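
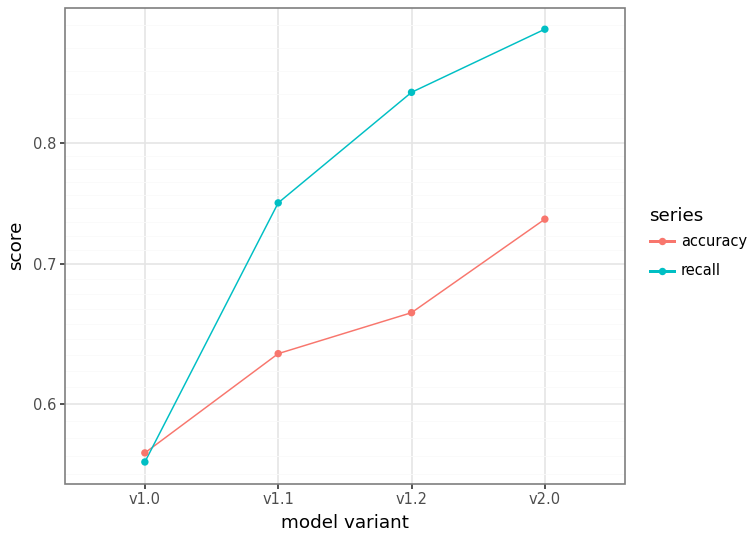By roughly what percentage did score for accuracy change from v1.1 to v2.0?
v1.1 ≈ 0.65, v2.0 ≈ 0.75; (0.75 − 0.65) / 0.65 ≈ +15.4%.

≈ +15.4%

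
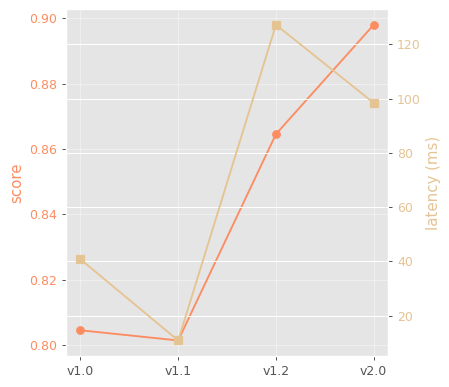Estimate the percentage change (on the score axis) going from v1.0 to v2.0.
v1.0 ≈ 0.80, v2.0 ≈ 0.90; (0.90 − 0.80) / 0.80 ≈ +12.5%.

≈ +12.5%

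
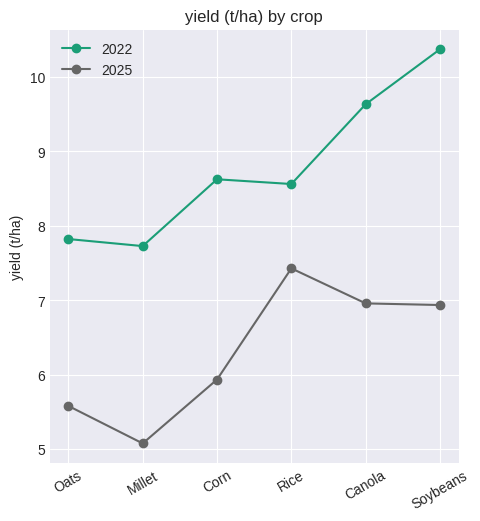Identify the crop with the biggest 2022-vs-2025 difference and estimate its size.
Soybeans: 2022 ≈ 10.5, 2025 ≈ 7.0 → gap ≈ 3.5. Next-largest (Corn) is only ≈ 2.5.

Soybeans, ≈ 3.5 t/ha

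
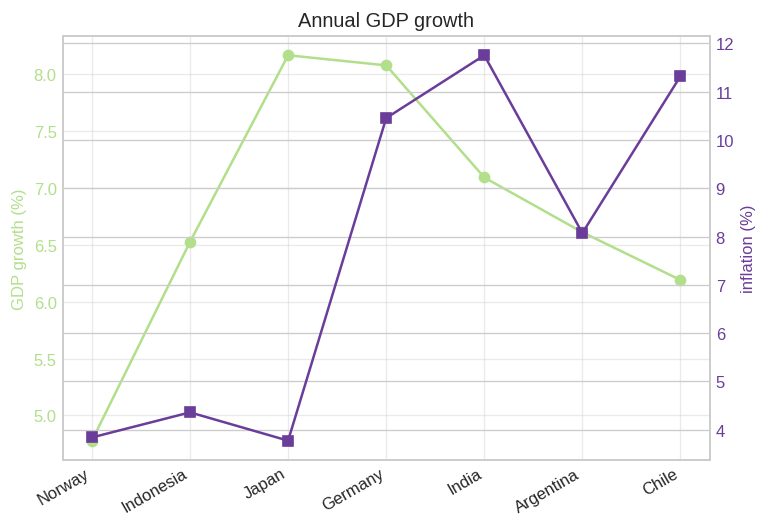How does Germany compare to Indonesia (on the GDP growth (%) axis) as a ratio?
Germany ≈ 8.0, Indonesia ≈ 6.5; 8.0/6.5 ≈ 1.23.

≈ 1.23×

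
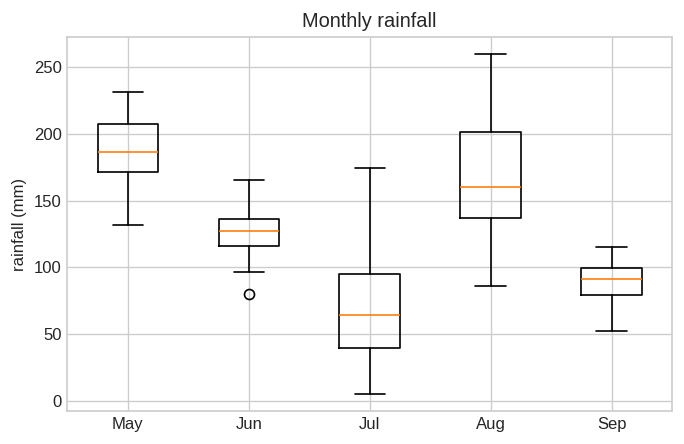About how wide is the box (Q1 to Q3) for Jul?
Q3 ≈ 100, Q1 ≈ 40; IQR ≈ 60.

≈ 60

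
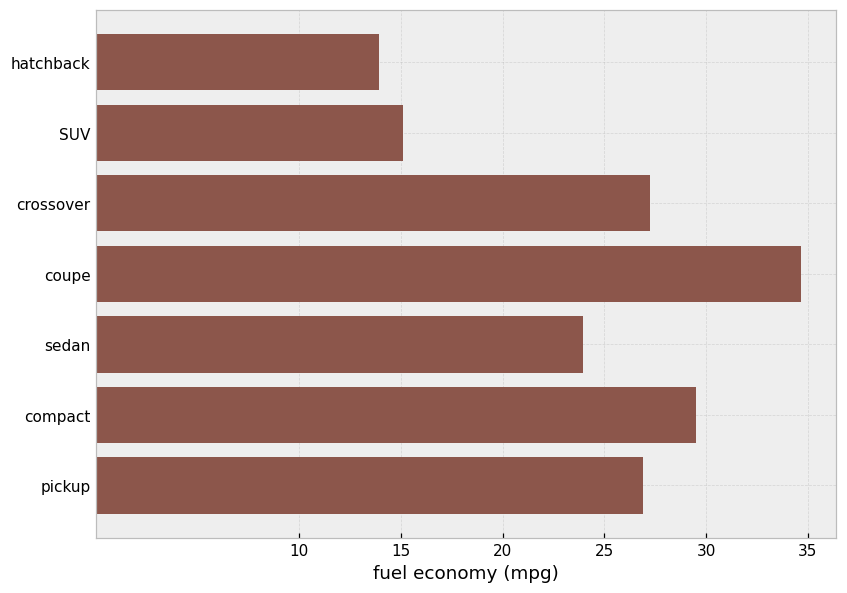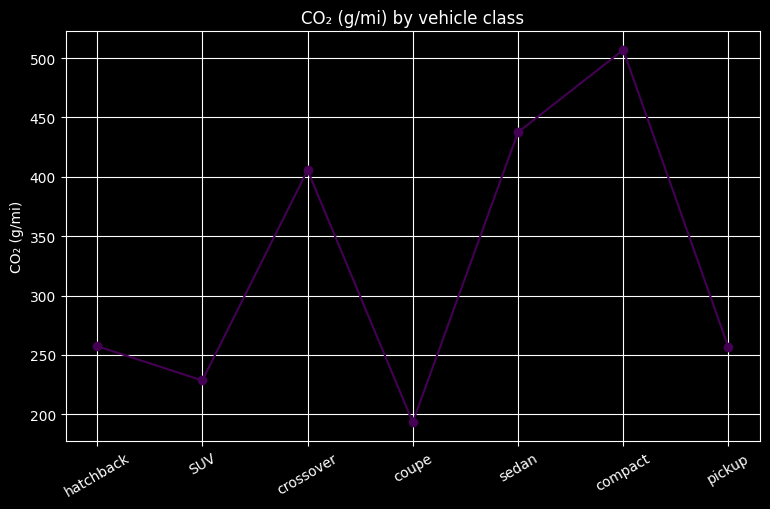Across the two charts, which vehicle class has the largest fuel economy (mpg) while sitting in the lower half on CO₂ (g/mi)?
coupe

Chart 2 median CO₂ (g/mi) ≈ 250; below-median vehicle classes: SUV, coupe, pickup. Among those, coupe has the highest fuel economy (mpg) (≈ 35).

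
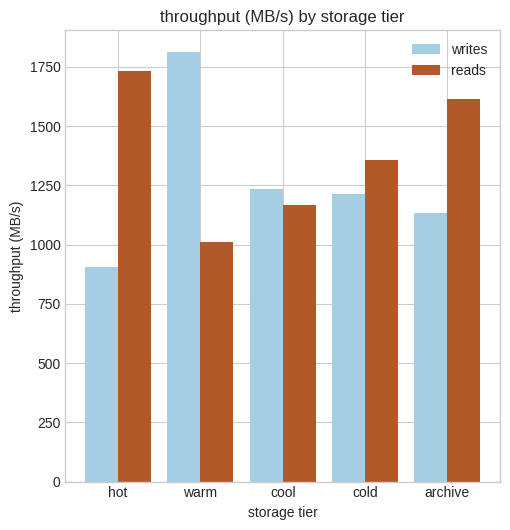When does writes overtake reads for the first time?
hot: writes ≈ 1000 vs reads ≈ 1800 (not yet); warm: writes ≈ 1800 vs reads ≈ 1000 (first crossover).

warm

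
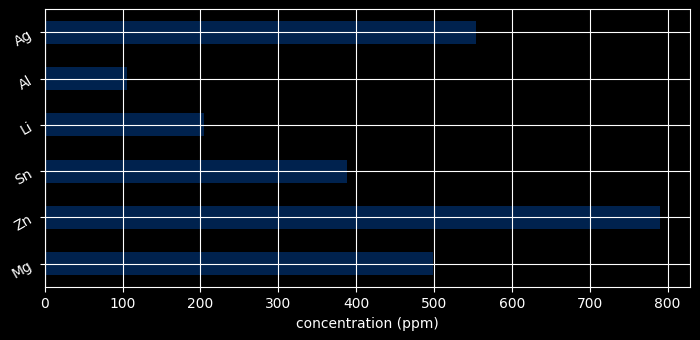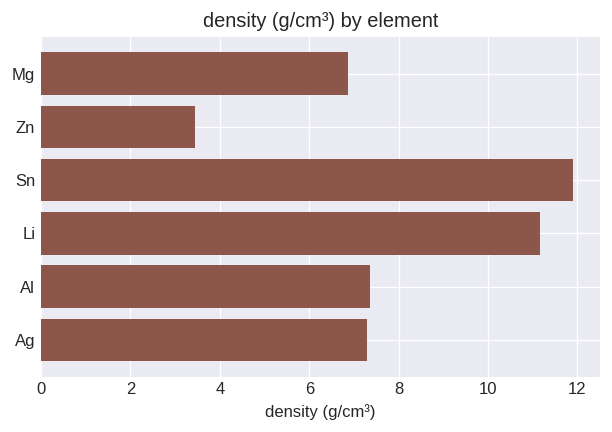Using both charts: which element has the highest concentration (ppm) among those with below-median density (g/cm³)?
Zn

Chart 2 median density (g/cm³) ≈ 8; below-median elements: Mg, Zn, Ag. Among those, Zn has the highest concentration (ppm) (≈ 800).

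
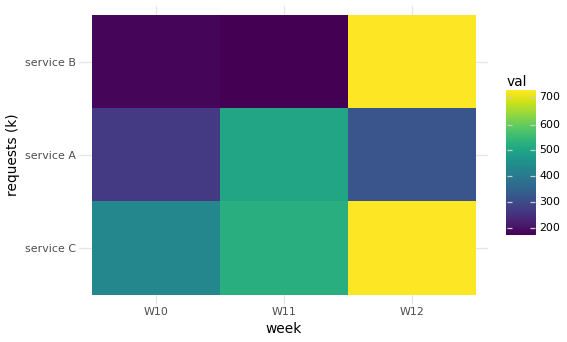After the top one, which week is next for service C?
W11

Top 3 for service C: W12 ≈ 750, W11 ≈ 500, W10 ≈ 450.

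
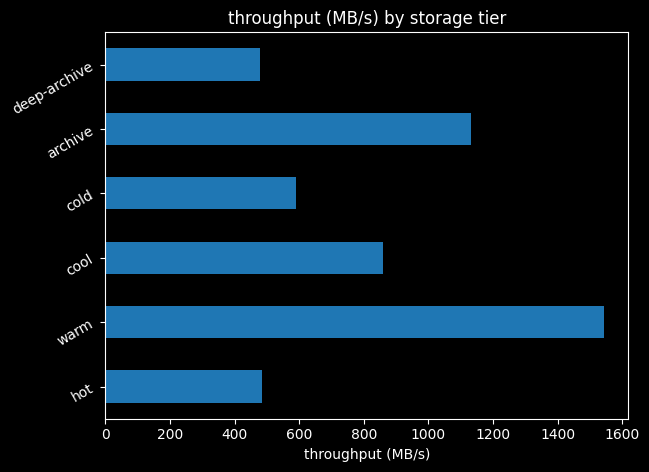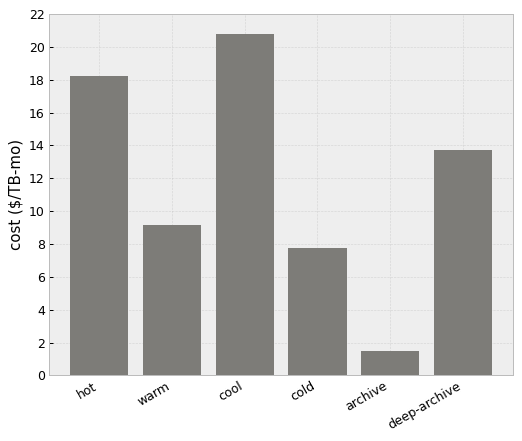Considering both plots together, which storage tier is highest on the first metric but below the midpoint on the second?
warm

Chart 2 median cost ($/TB-mo) ≈ 12; below-median storage tiers: warm, cold, archive. Among those, warm has the highest throughput (MB/s) (≈ 1600).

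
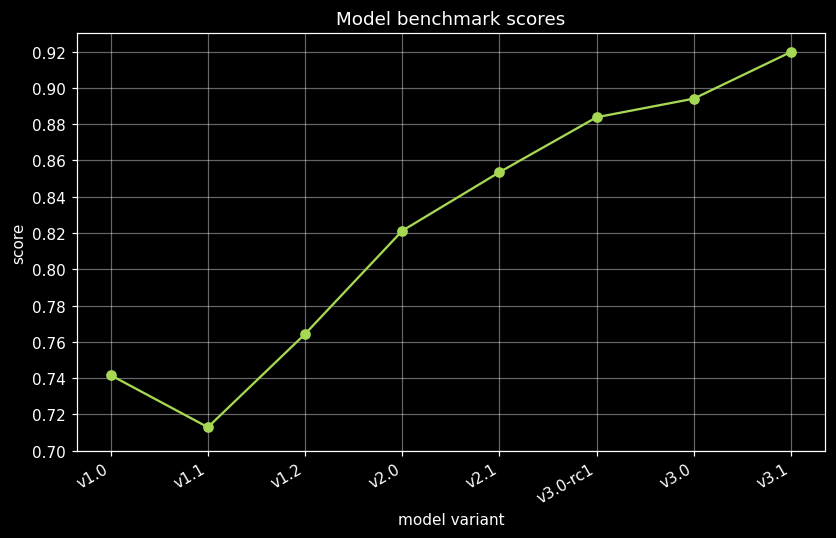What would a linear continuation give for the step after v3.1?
Last three: 0.88, 0.90, 0.92 → slope ≈ 0.02/step → next ≈ 0.94.

≈ 0.94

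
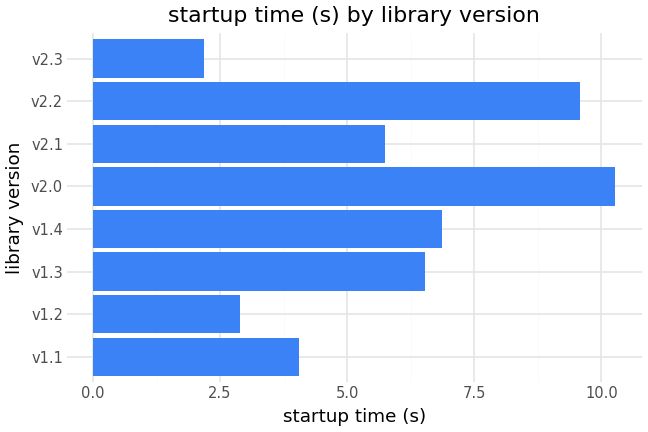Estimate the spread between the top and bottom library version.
≈ 8

Max v2.0 ≈ 10, min v2.3 ≈ 2; range ≈ 8.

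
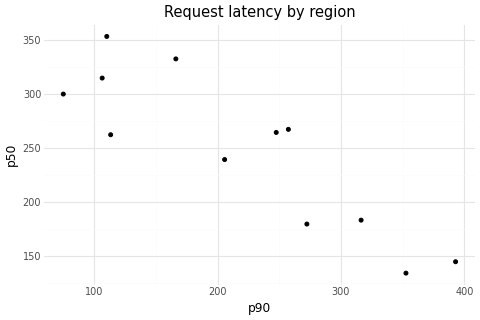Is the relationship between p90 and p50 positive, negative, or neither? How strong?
Points are negatively correlated; strong (|r| ≈ 0.9).

negative, strong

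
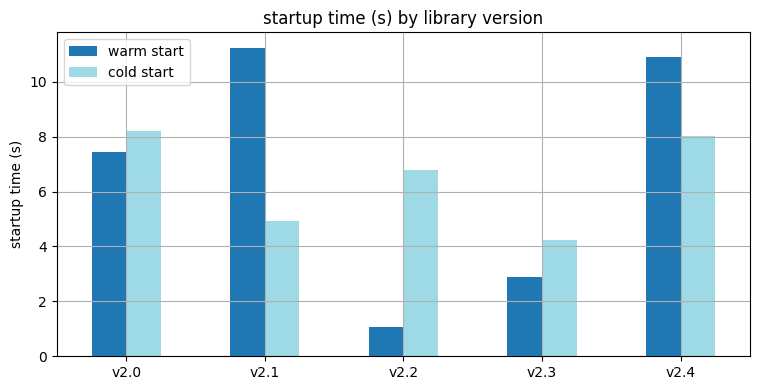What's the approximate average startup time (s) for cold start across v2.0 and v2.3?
≈ 6

(8 + 4) / 2 ≈ 6.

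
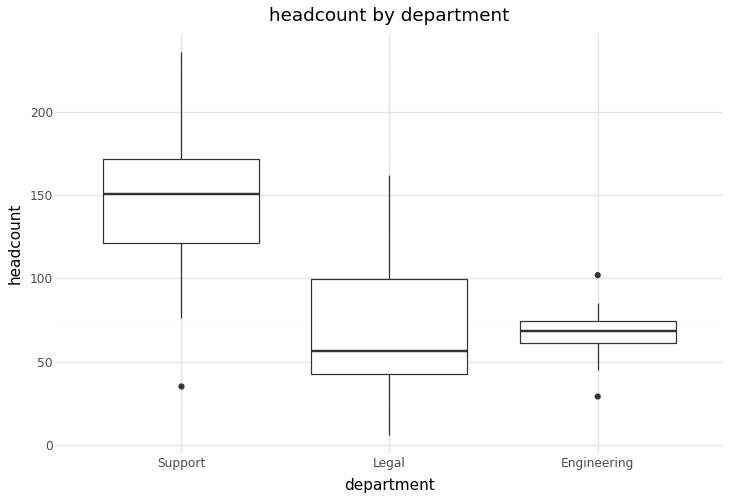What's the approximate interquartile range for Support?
≈ 50

Q3 ≈ 170, Q1 ≈ 120; IQR ≈ 50.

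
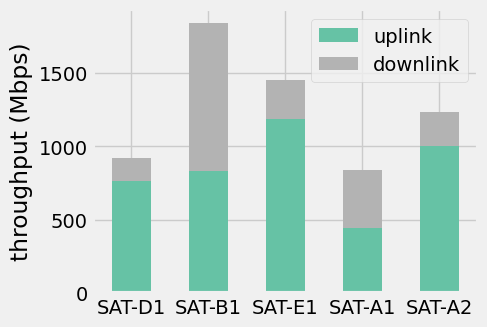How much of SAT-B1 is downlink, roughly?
downlink top ≈ 1800, bottom ≈ 800; segment ≈ 1000.

≈ 1000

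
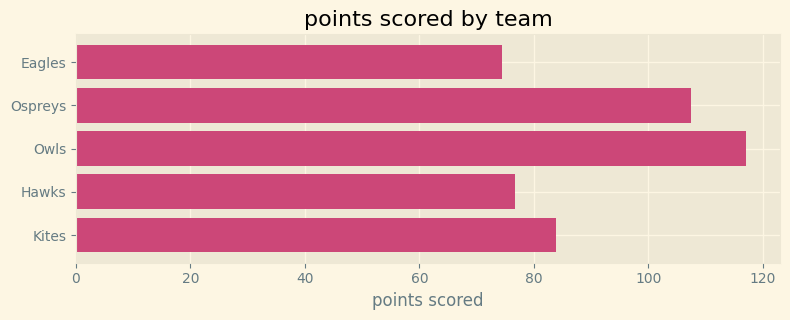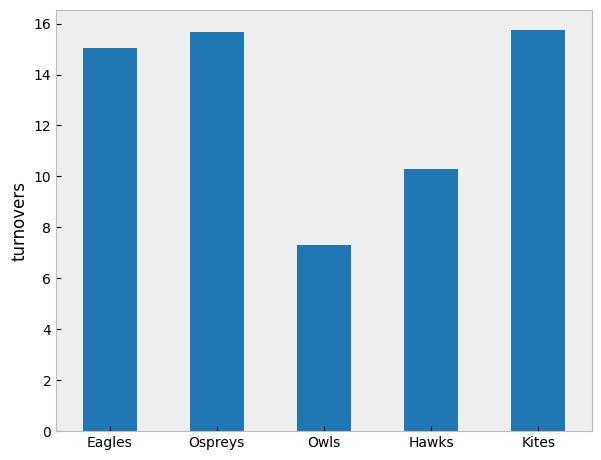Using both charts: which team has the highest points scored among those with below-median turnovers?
Owls

Chart 2 median turnovers ≈ 16; below-median teams: Owls, Hawks. Among those, Owls has the highest points scored (≈ 120).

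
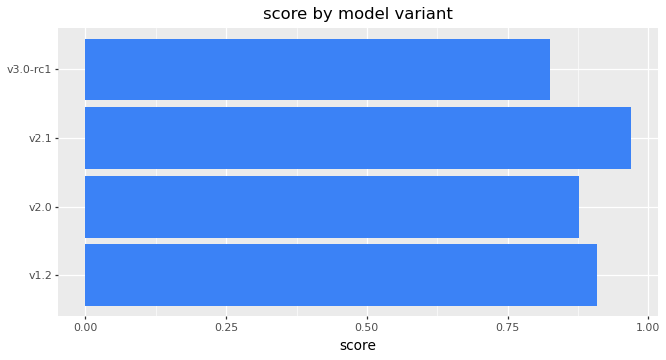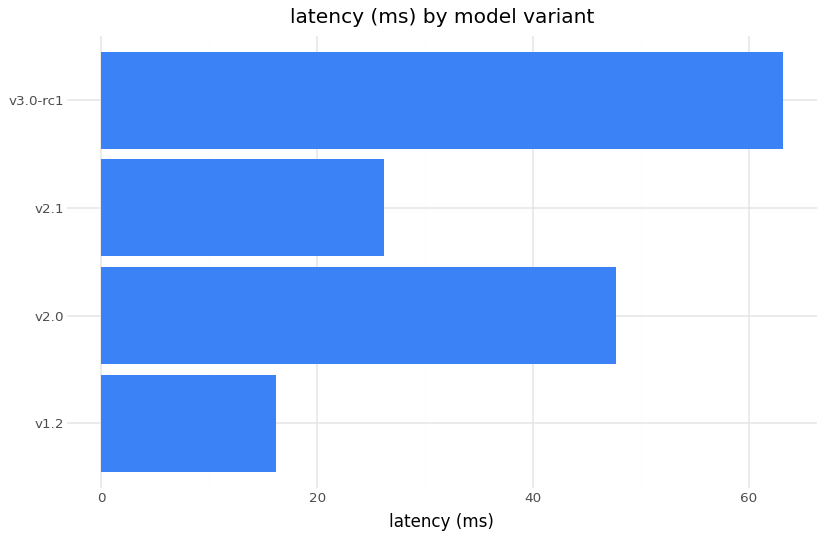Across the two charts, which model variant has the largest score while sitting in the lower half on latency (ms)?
Chart 2 median latency (ms) ≈ 40; below-median model variants: v1.2, v2.1. Among those, v2.1 has the highest score (≈ 1).

v2.1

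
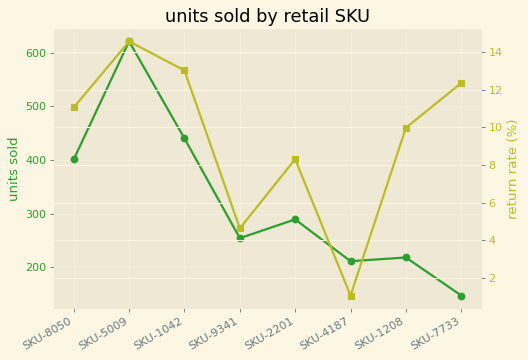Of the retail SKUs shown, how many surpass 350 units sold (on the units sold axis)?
3

Above 350: SKU-8050, SKU-5009, SKU-1042.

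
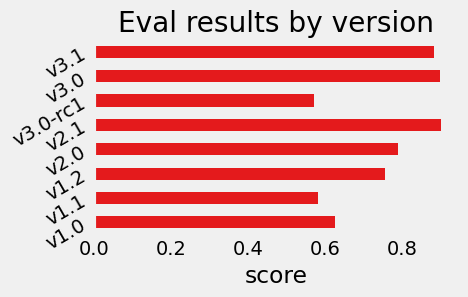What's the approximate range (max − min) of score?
Max v2.1 ≈ 0.9, min v3.0-rc1 ≈ 0.6; range ≈ 0.3.

≈ 0.3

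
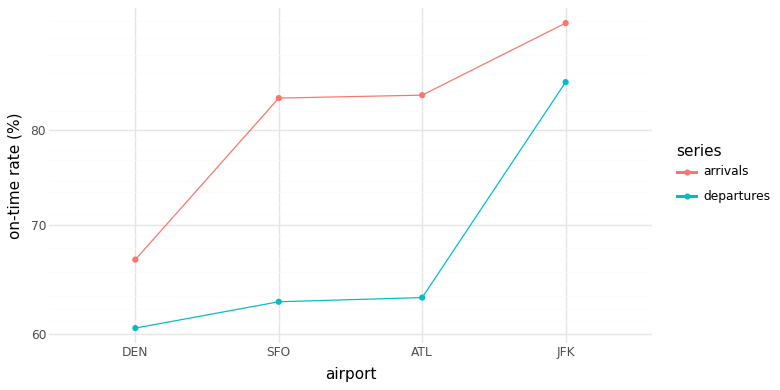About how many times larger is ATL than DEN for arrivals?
≈ 1.31×

ATL ≈ 85, DEN ≈ 65; 85/65 ≈ 1.31.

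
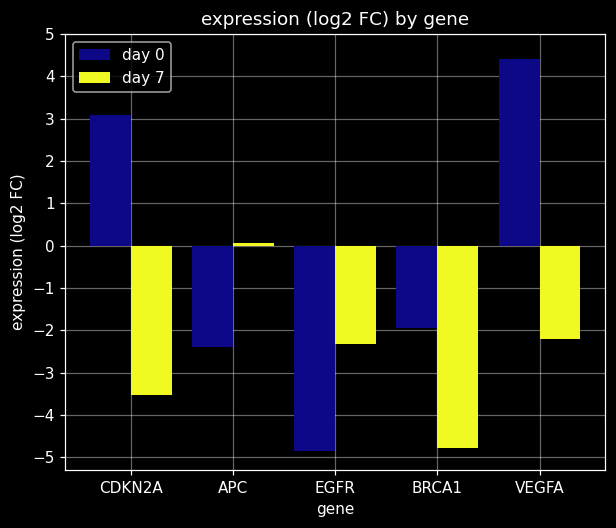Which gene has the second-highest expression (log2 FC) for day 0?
Top 3 for day 0: VEGFA ≈ 4, CDKN2A ≈ 3, BRCA1 ≈ -2.

CDKN2A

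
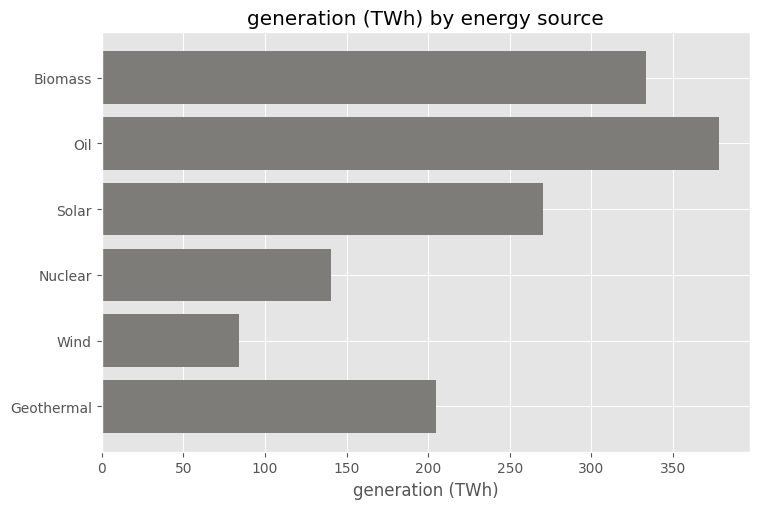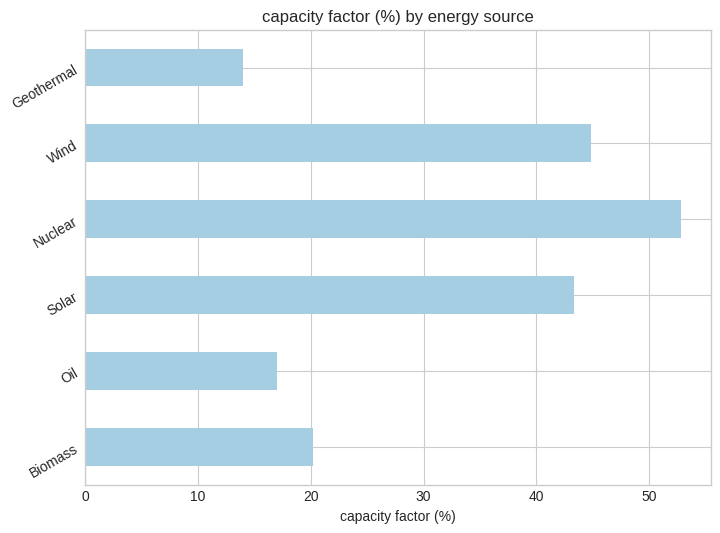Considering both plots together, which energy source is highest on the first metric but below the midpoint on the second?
Chart 2 median capacity factor (%) ≈ 30; below-median energy sources: Biomass, Oil, Geothermal. Among those, Oil has the highest generation (TWh) (≈ 400).

Oil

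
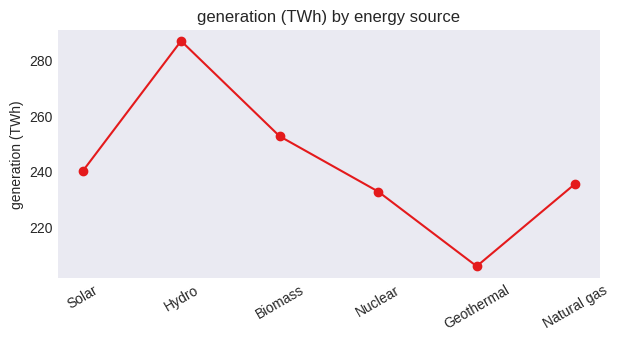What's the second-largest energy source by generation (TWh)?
Top 3: Hydro ≈ 290, Biomass ≈ 250, Solar ≈ 240.

Biomass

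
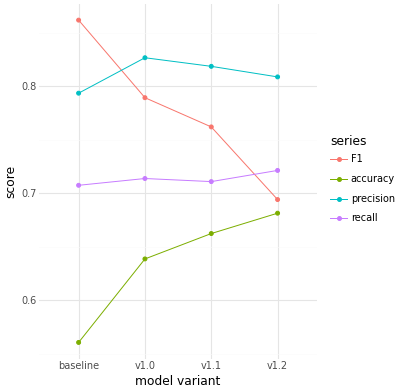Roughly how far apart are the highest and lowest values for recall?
Max v1.2 ≈ 0.70, min baseline ≈ 0.70; range ≈ 0.00.

≈ 0.00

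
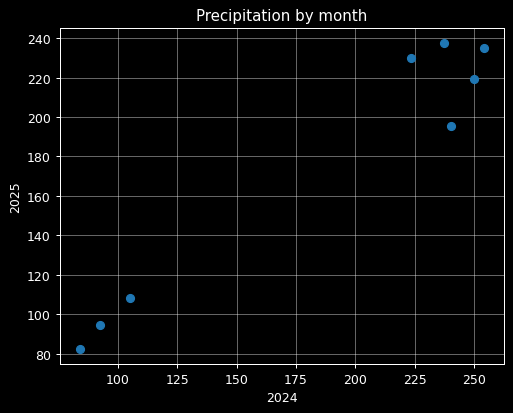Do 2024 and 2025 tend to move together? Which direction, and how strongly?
positive, strong

Points are positively correlated; strong (|r| ≈ 1.0).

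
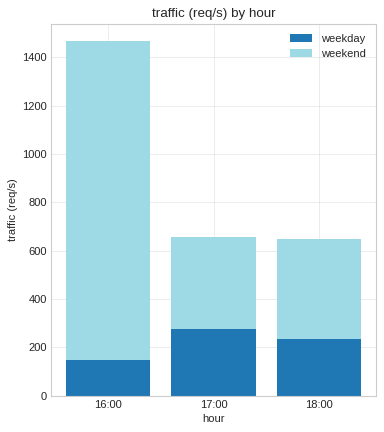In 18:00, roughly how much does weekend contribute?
weekend top ≈ 600, bottom ≈ 200; segment ≈ 400.

≈ 400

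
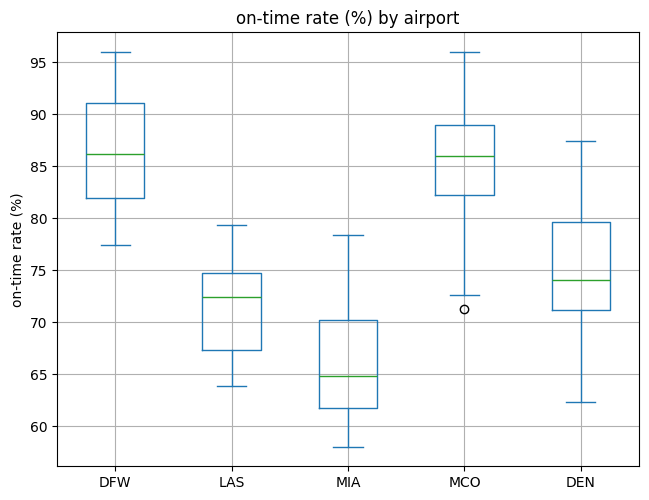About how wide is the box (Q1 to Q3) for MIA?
≈ 8

Q3 ≈ 70, Q1 ≈ 62; IQR ≈ 8.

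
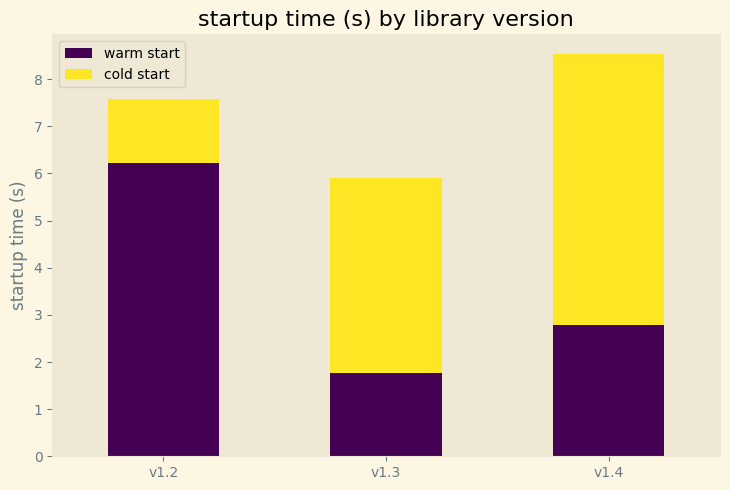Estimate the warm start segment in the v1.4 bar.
≈ 3

warm start top ≈ 3, bottom ≈ 0; segment ≈ 3.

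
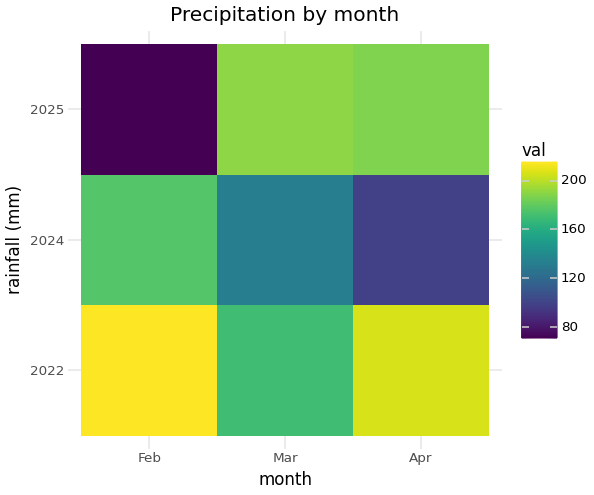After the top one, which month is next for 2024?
Top 3 for 2024: Feb ≈ 180, Mar ≈ 140, Apr ≈ 100.

Mar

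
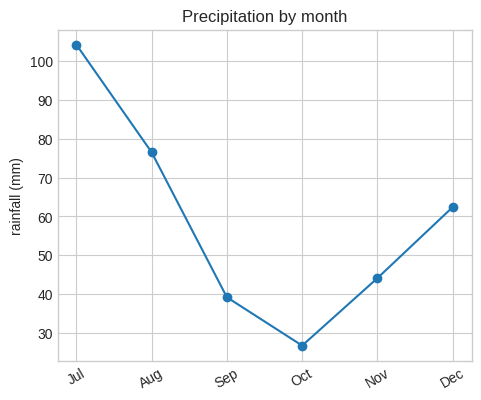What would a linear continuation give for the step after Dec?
≈ 75

Last three: 30, 40, 60 → slope ≈ 15/step → next ≈ 75.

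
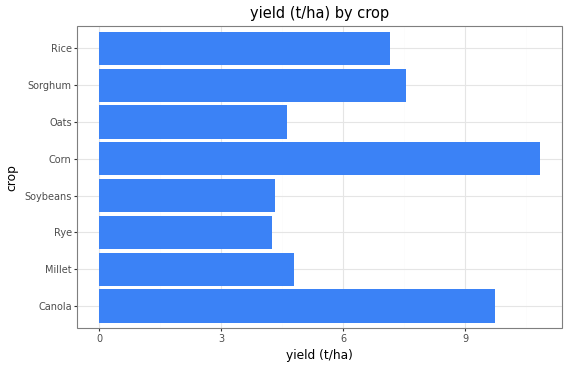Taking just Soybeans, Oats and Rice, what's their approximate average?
≈ 5

(4 + 5 + 7) / 3 ≈ 5.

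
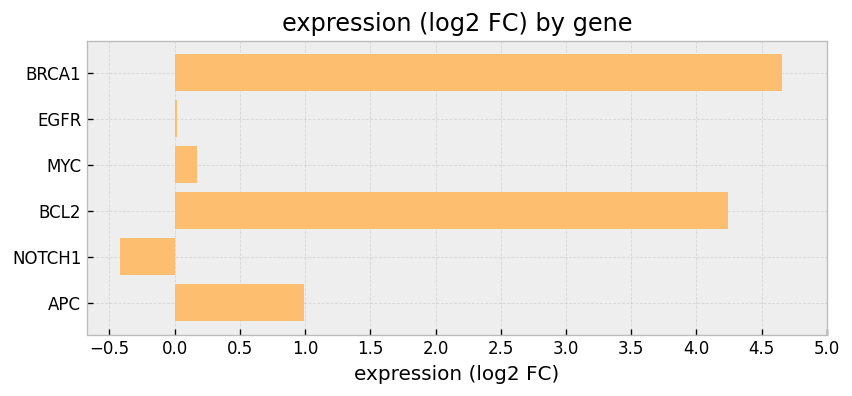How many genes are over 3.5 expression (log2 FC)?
2

Above 3.5: BRCA1, BCL2.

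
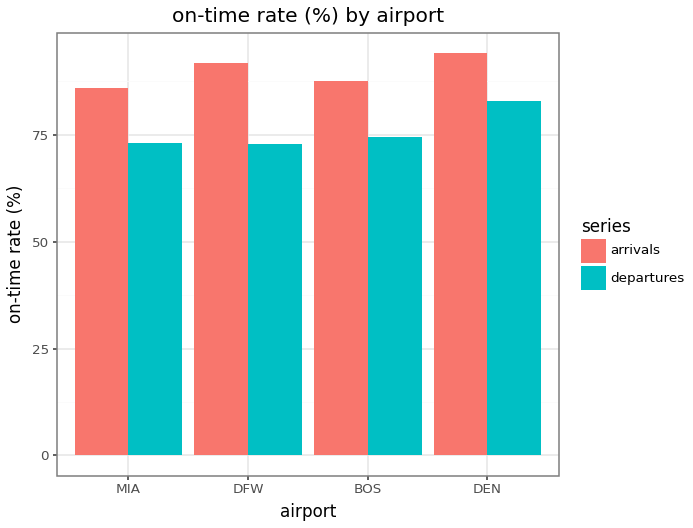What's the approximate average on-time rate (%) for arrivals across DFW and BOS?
≈ 90

(90 + 90) / 2 ≈ 90.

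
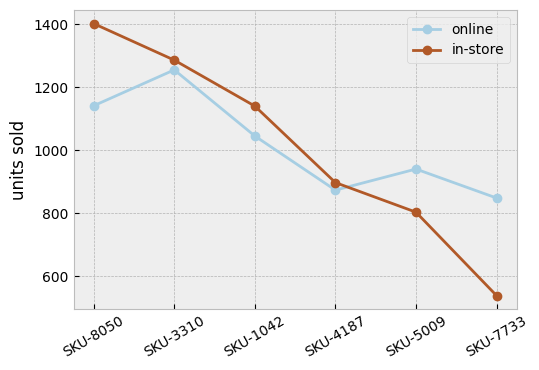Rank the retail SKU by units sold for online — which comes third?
Top 4 for online: SKU-3310 ≈ 1300, SKU-8050 ≈ 1100, SKU-1042 ≈ 1000, SKU-5009 ≈ 900.

SKU-1042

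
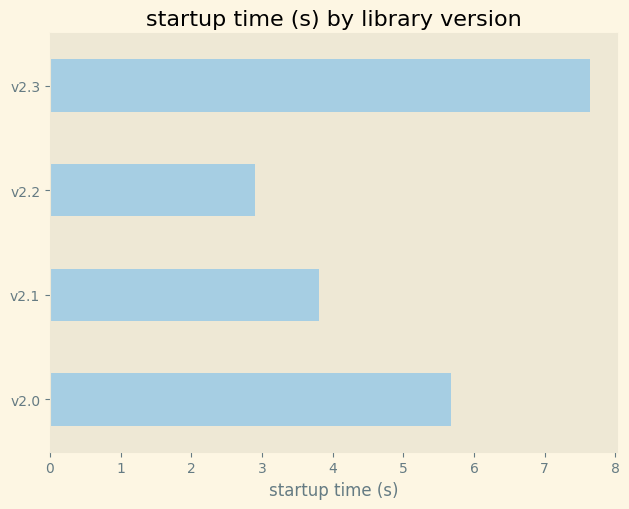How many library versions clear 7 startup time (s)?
Above 7: v2.3.

1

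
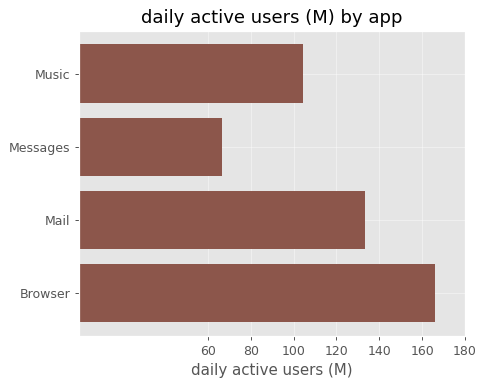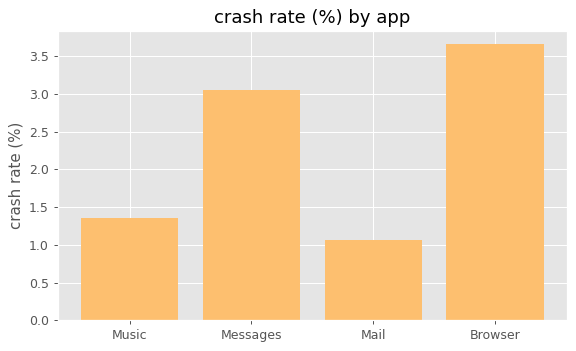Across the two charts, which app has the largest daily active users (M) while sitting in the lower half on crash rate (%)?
Mail

Chart 2 median crash rate (%) ≈ 2; below-median apps: Music, Mail. Among those, Mail has the highest daily active users (M) (≈ 140).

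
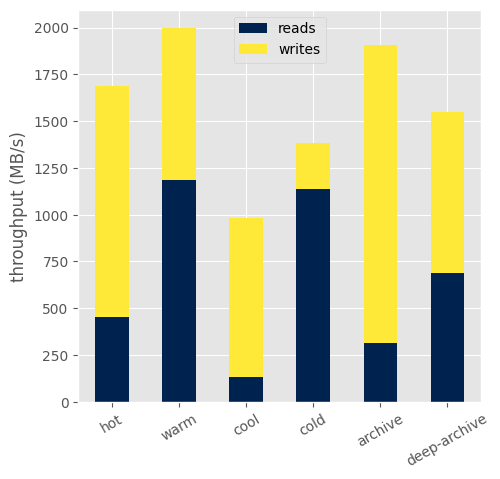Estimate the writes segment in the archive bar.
≈ 1600

writes top ≈ 2000, bottom ≈ 400; segment ≈ 1600.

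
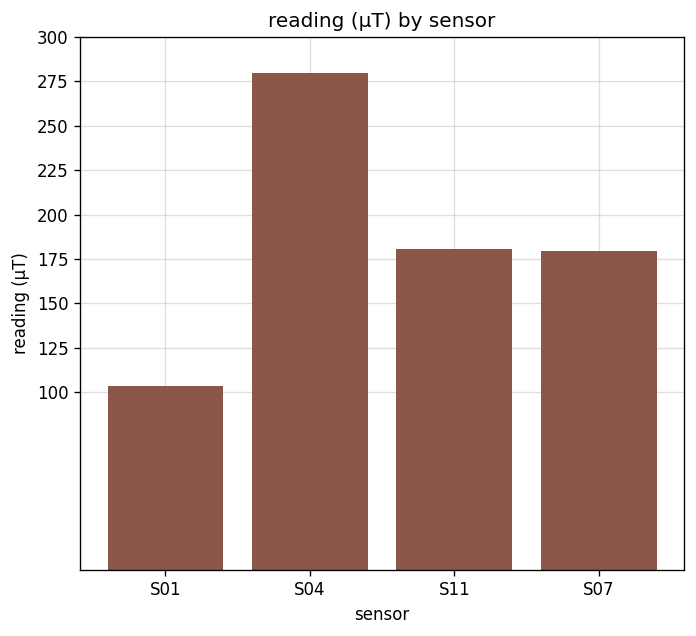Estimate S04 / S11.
≈ 1.57×

S04 ≈ 275, S11 ≈ 175; 275/175 ≈ 1.57.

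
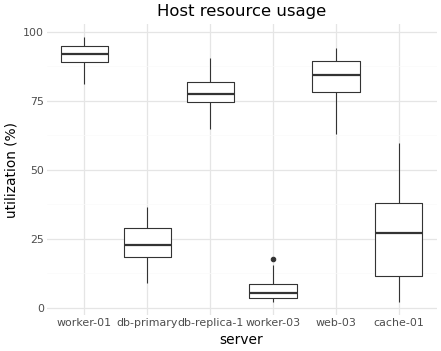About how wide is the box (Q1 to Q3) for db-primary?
Q3 ≈ 30, Q1 ≈ 20; IQR ≈ 10.

≈ 10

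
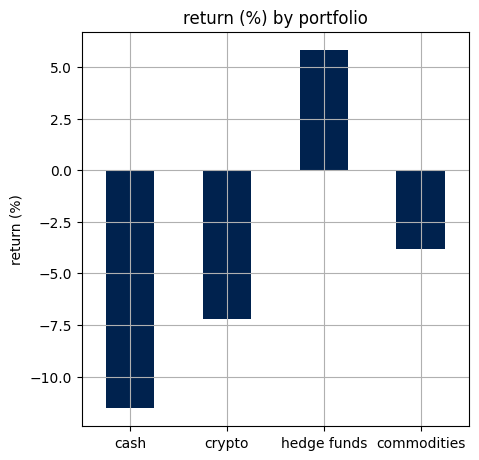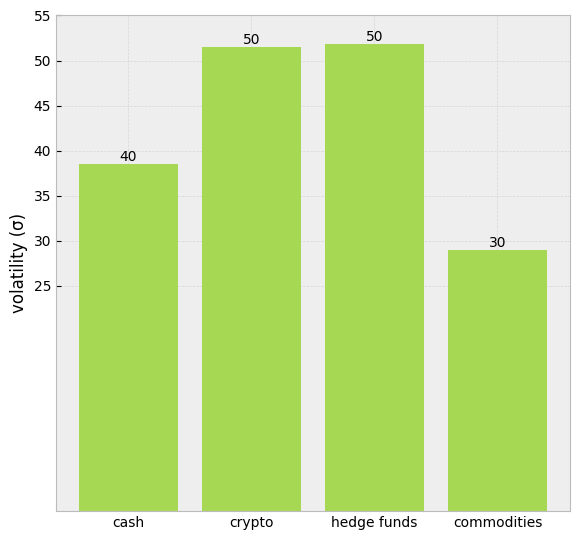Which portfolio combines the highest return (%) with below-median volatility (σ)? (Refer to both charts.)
Chart 2 median volatility (σ) ≈ 45; below-median portfolios: cash, commodities. Among those, commodities has the highest return (%) (≈ -4).

commodities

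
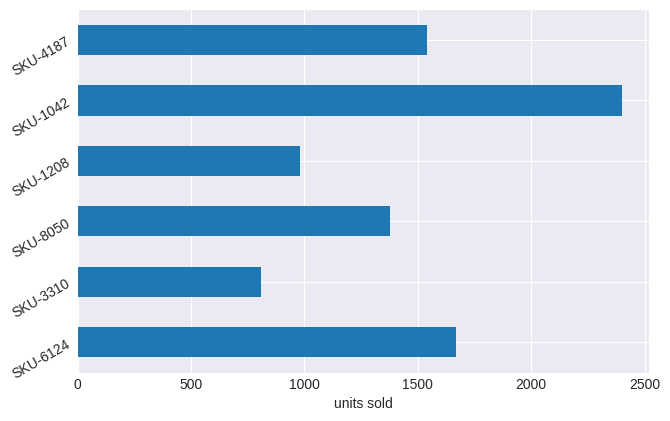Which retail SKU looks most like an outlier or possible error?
SKU-1042

SKU-1042 ≈ 2400; the rest sit between ≈ 800 and ≈ 1600.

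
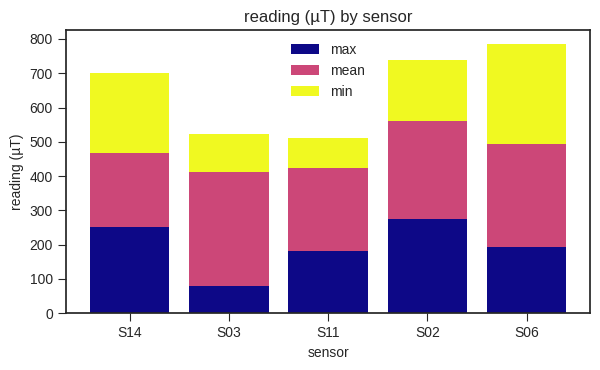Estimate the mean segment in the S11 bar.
mean top ≈ 400, bottom ≈ 200; segment ≈ 200.

≈ 200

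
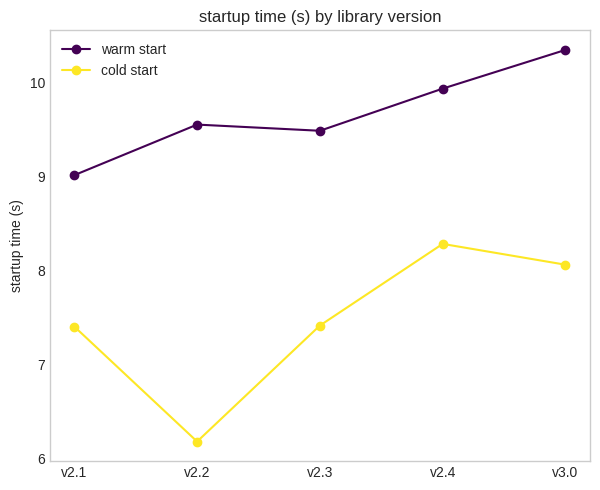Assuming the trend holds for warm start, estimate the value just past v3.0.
≈ 11

Last three: 9.5, 10.0, 10.5 → slope ≈ 0.5/step → next ≈ 11.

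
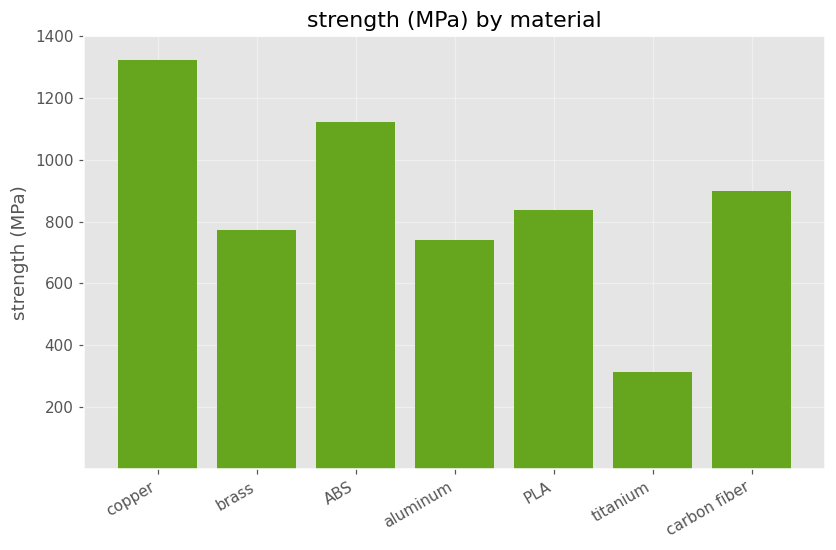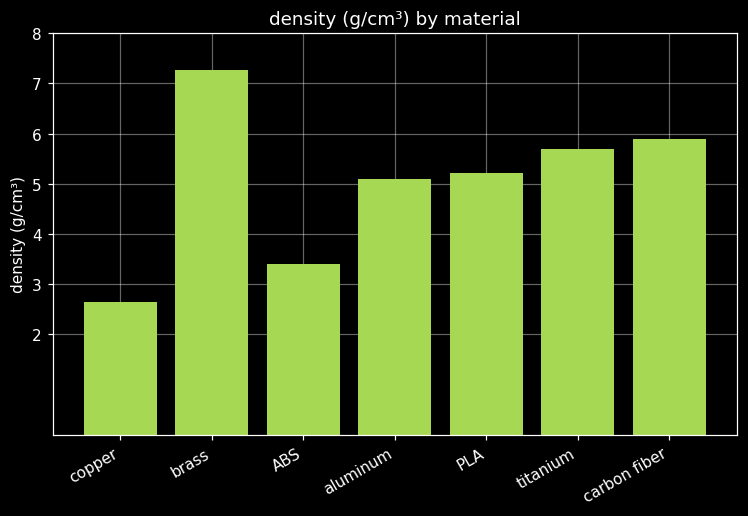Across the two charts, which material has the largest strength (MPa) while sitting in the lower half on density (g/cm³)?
Chart 2 median density (g/cm³) ≈ 5; below-median materials: copper, ABS, aluminum. Among those, copper has the highest strength (MPa) (≈ 1400).

copper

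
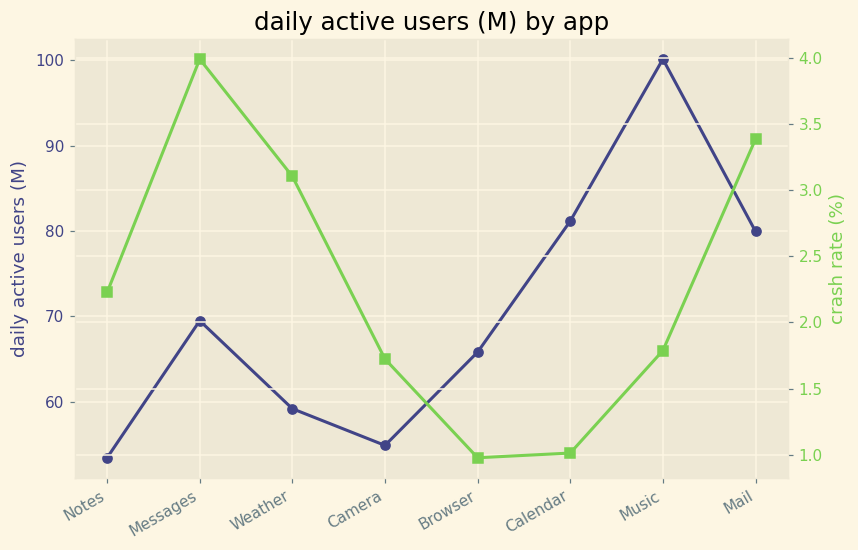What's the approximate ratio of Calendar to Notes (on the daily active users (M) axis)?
≈ 1.45×

Calendar ≈ 80, Notes ≈ 55; 80/55 ≈ 1.45.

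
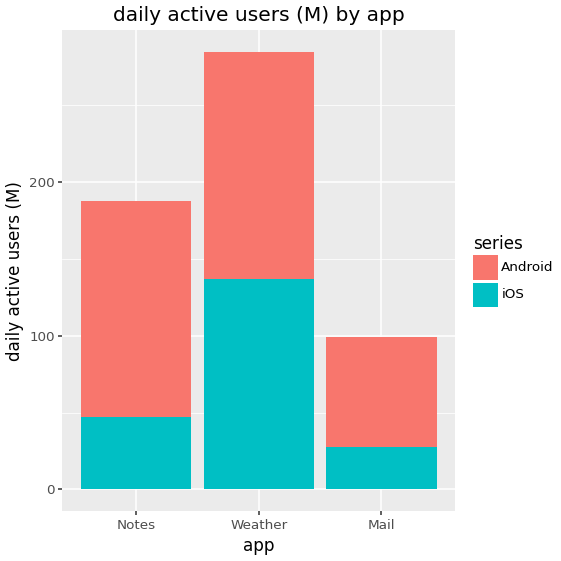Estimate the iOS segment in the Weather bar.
iOS top ≈ 125, bottom ≈ 0; segment ≈ 125.

≈ 125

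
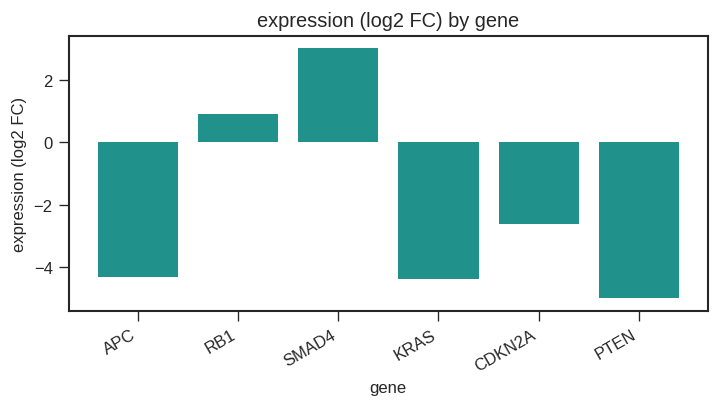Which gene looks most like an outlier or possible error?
SMAD4

SMAD4 ≈ 3; the rest sit between ≈ -5 and ≈ 1.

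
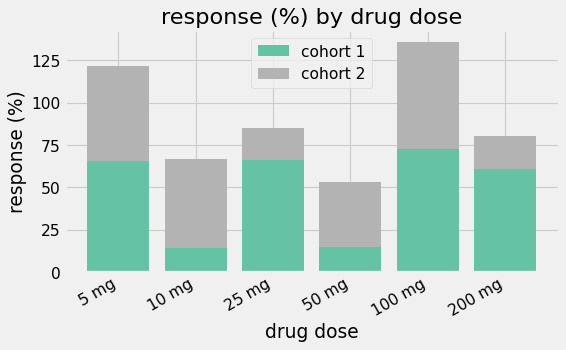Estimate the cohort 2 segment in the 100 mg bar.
cohort 2 top ≈ 140, bottom ≈ 80; segment ≈ 60.

≈ 60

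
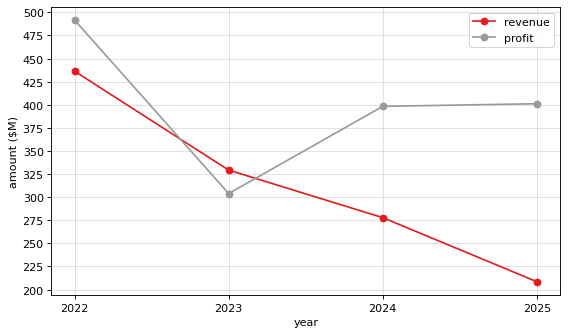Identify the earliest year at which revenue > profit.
2023

2022: revenue ≈ 425 vs profit ≈ 500 (not yet); 2023: revenue ≈ 325 vs profit ≈ 300 (first crossover).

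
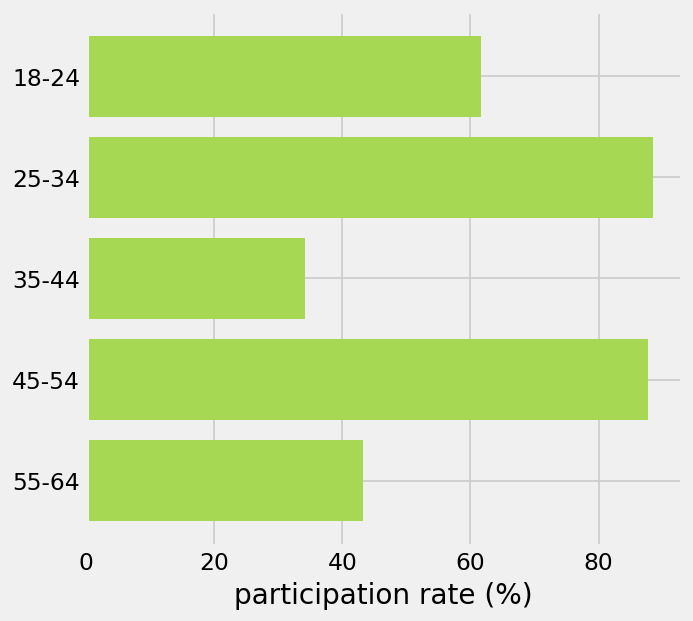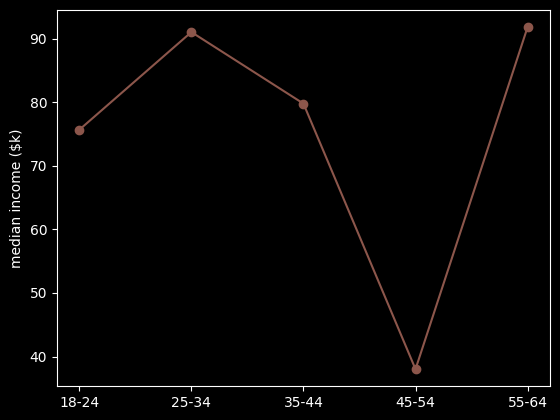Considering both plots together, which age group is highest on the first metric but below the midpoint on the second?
45-54

Chart 2 median median income ($k) ≈ 80; below-median age groups: 18-24, 45-54. Among those, 45-54 has the highest participation rate (%) (≈ 90).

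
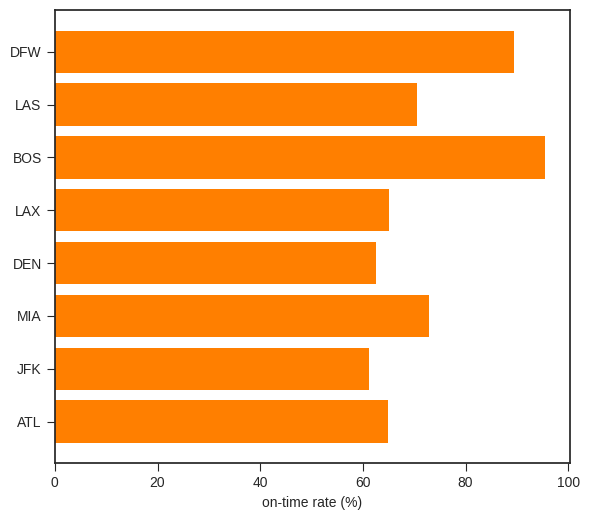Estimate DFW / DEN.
DFW ≈ 90, DEN ≈ 60; 90/60 ≈ 1.5.

≈ 1.5×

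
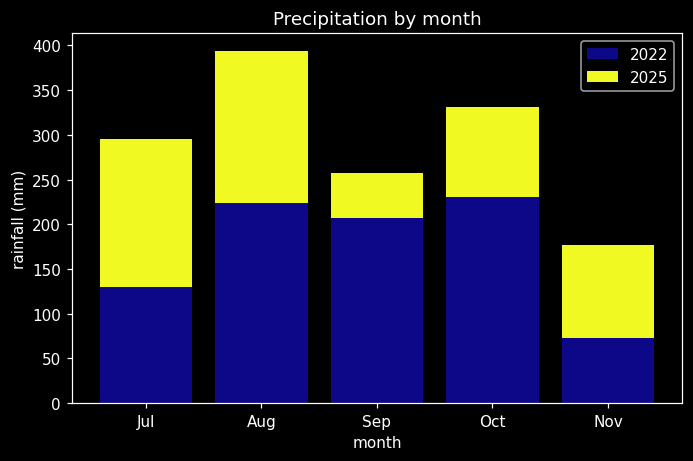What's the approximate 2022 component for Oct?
≈ 250

2022 top ≈ 250, bottom ≈ 0; segment ≈ 250.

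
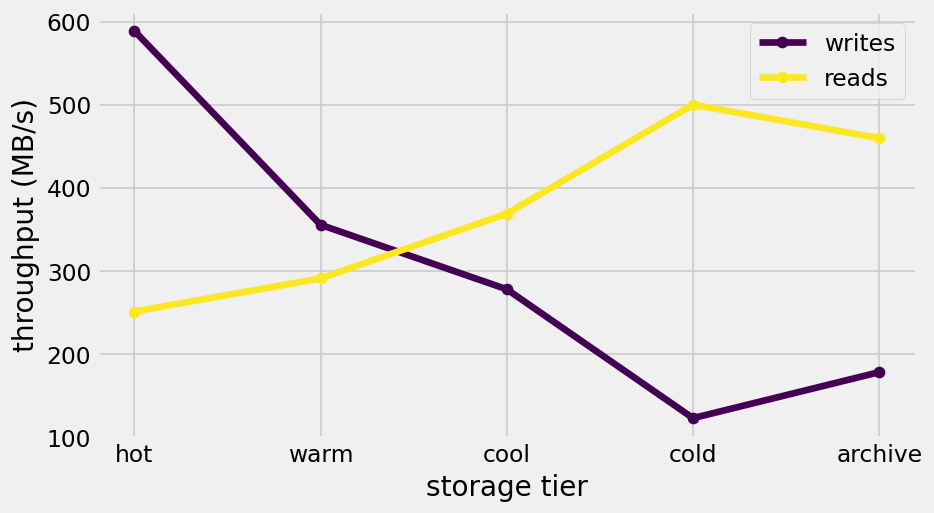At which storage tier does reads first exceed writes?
warm: reads ≈ 300 vs writes ≈ 350 (not yet); cool: reads ≈ 350 vs writes ≈ 300 (first crossover).

cool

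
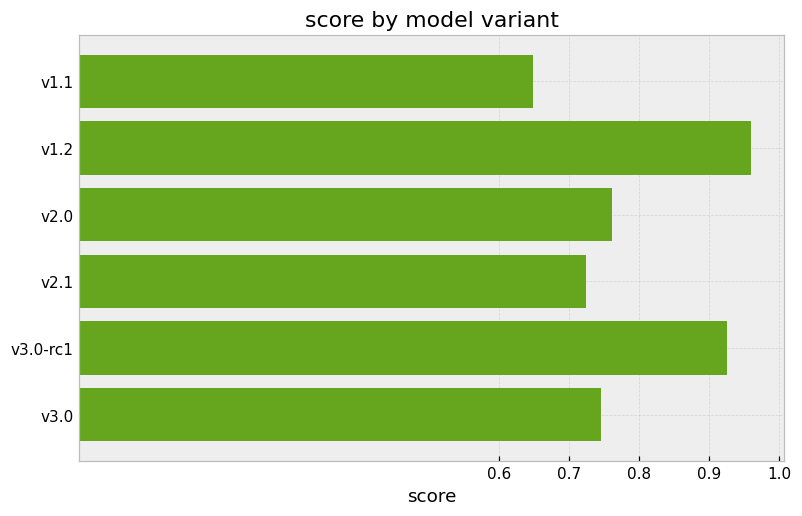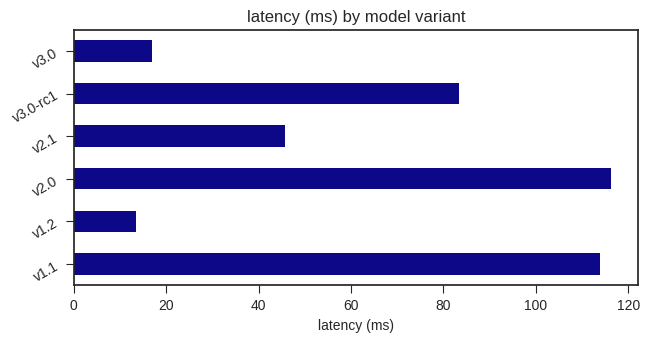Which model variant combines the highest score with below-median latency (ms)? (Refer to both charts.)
v1.2

Chart 2 median latency (ms) ≈ 60; below-median model variants: v1.2, v2.1, v3.0. Among those, v1.2 has the highest score (≈ 1).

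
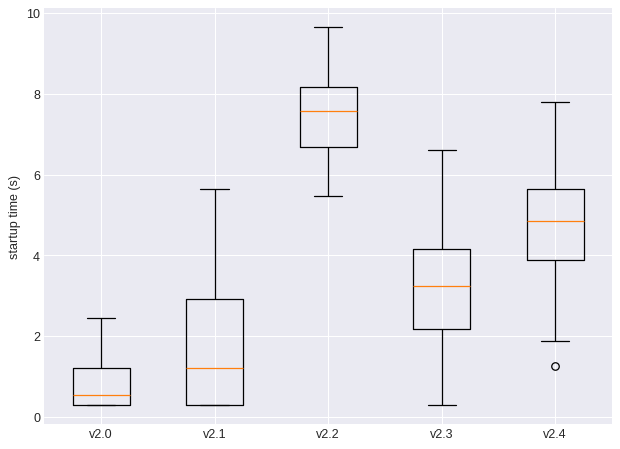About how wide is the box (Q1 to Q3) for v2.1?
≈ 3

Q3 ≈ 3, Q1 ≈ 0; IQR ≈ 3.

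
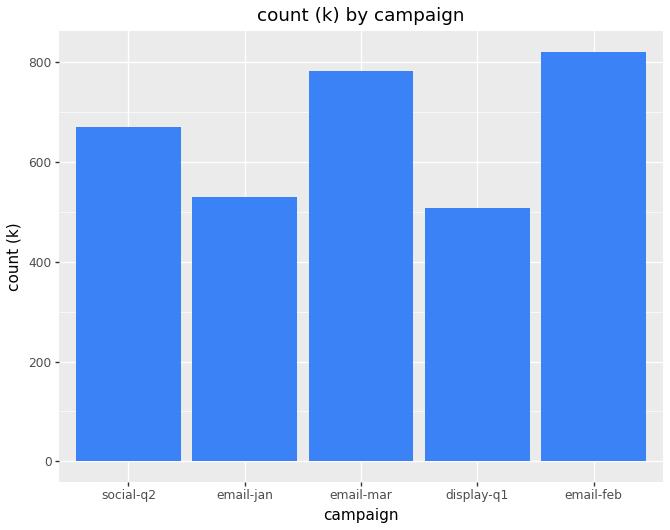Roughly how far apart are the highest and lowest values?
Max email-feb ≈ 800, min display-q1 ≈ 500; range ≈ 300.

≈ 300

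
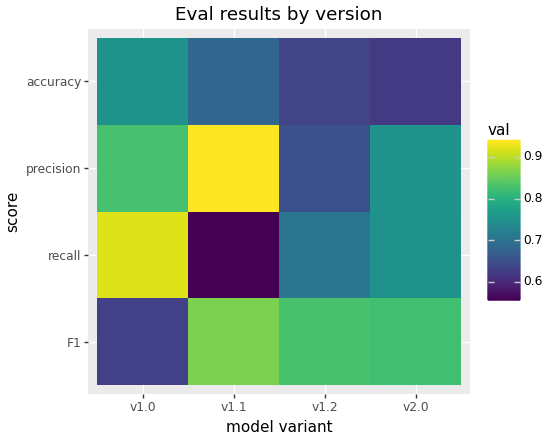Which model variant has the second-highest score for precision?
v1.0

Top 3 for precision: v1.1 ≈ 0.95, v1.0 ≈ 0.85, v2.0 ≈ 0.75.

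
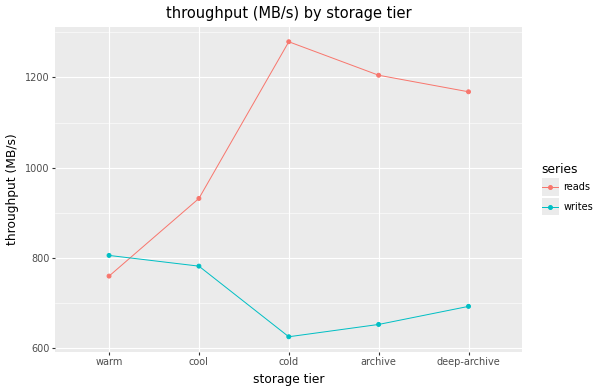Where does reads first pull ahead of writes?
cool

warm: reads ≈ 800 vs writes ≈ 800 (not yet); cool: reads ≈ 900 vs writes ≈ 800 (first crossover).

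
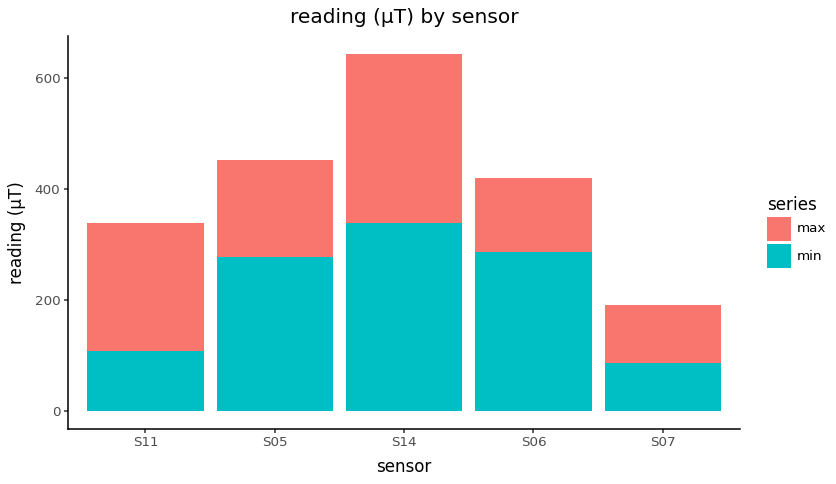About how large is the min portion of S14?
≈ 300

min top ≈ 300, bottom ≈ 0; segment ≈ 300.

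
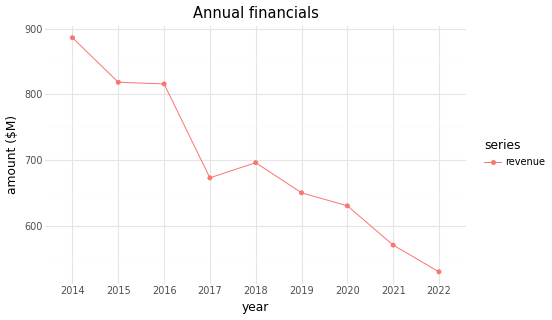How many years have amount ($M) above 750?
3

Above 750: 2014, 2015, 2016.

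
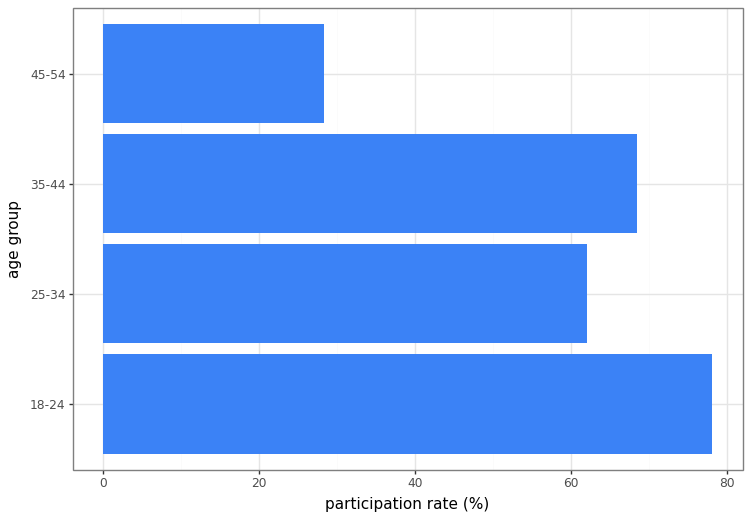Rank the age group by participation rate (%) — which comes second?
35-44

Top 3: 18-24 ≈ 80, 35-44 ≈ 70, 25-34 ≈ 60.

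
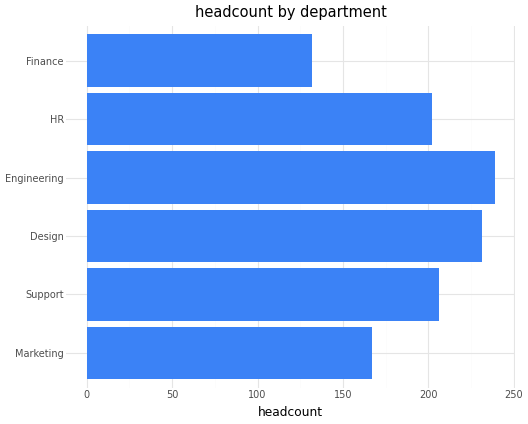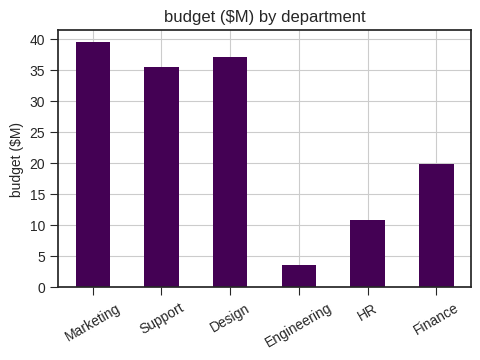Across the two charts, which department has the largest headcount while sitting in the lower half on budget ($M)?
Engineering

Chart 2 median budget ($M) ≈ 30; below-median departments: Engineering, HR, Finance. Among those, Engineering has the highest headcount (≈ 250).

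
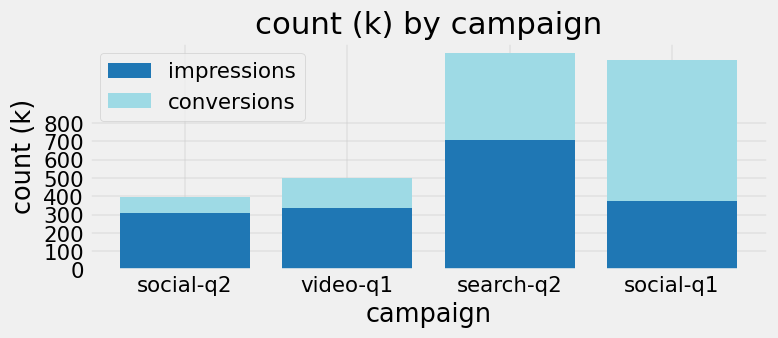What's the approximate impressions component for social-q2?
impressions top ≈ 300, bottom ≈ 0; segment ≈ 300.

≈ 300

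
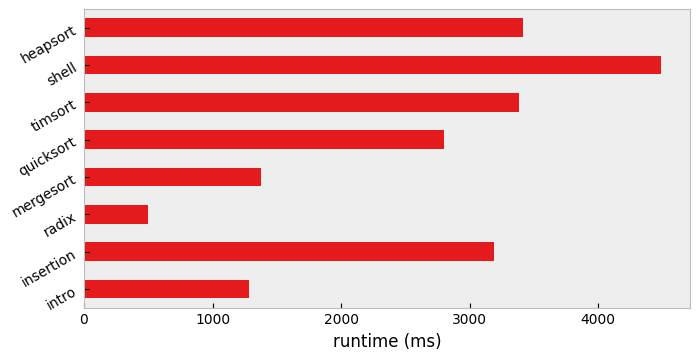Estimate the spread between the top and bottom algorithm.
≈ 4000

Max shell ≈ 4500, min radix ≈ 500; range ≈ 4000.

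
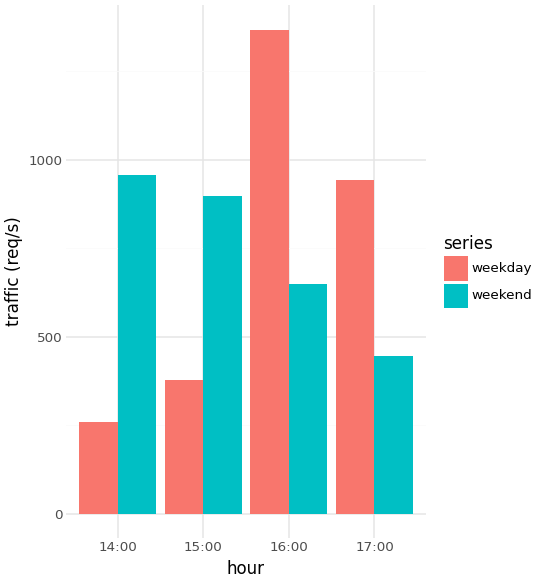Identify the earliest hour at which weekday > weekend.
15:00: weekday ≈ 400 vs weekend ≈ 800 (not yet); 16:00: weekday ≈ 1400 vs weekend ≈ 600 (first crossover).

16:00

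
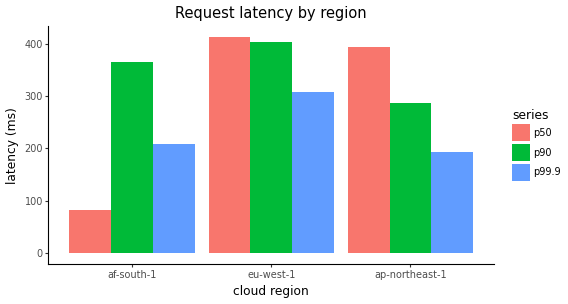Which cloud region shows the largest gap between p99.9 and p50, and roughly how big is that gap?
ap-northeast-1, ≈ 200 ms

ap-northeast-1: p99.9 ≈ 200, p50 ≈ 400 → gap ≈ 200. Next-largest (af-south-1) is only ≈ 100.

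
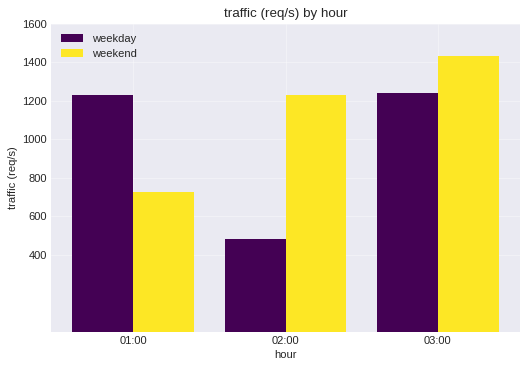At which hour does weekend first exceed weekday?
02:00

01:00: weekend ≈ 800 vs weekday ≈ 1200 (not yet); 02:00: weekend ≈ 1200 vs weekday ≈ 400 (first crossover).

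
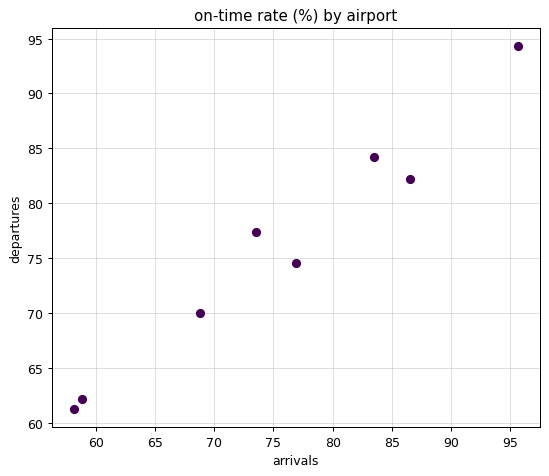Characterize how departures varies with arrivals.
positive, strong

Points are positively correlated; strong (|r| ≈ 1.0).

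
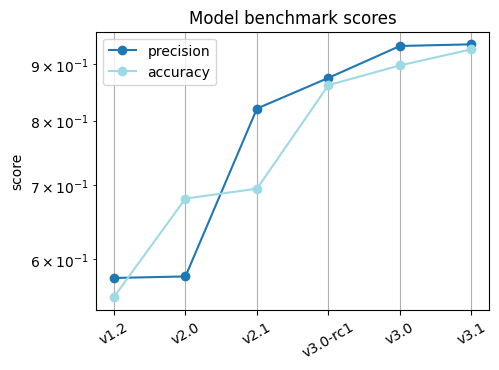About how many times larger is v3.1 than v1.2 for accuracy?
v3.1 ≈ 0.95, v1.2 ≈ 0.55; 0.95/0.55 ≈ 1.73.

≈ 1.73×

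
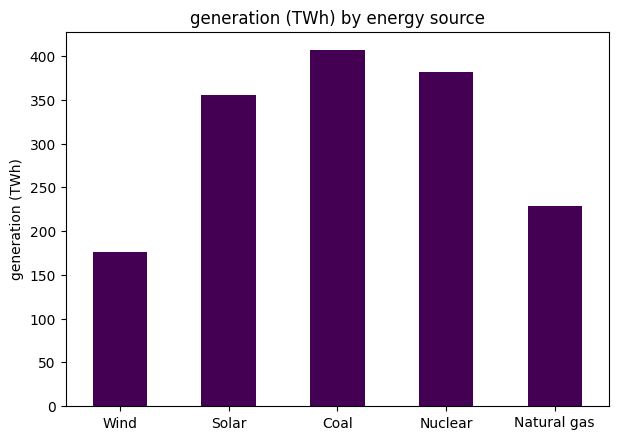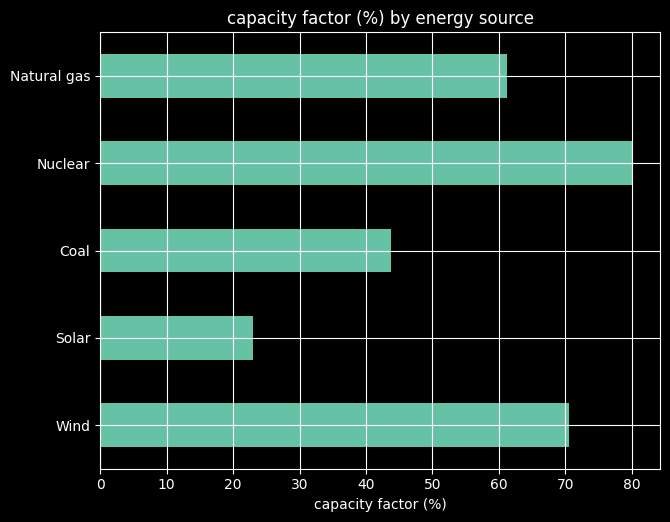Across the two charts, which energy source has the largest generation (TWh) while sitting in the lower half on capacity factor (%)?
Coal

Chart 2 median capacity factor (%) ≈ 60; below-median energy sources: Solar, Coal. Among those, Coal has the highest generation (TWh) (≈ 400).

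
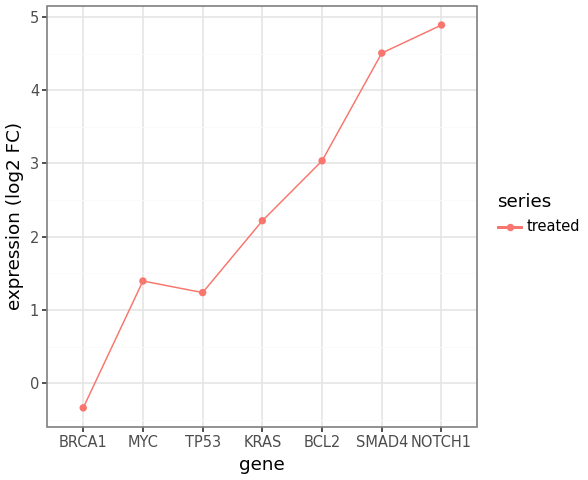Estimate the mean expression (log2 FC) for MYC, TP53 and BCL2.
≈ 1.83

(1.5 + 1.0 + 3.0) / 3 ≈ 1.83.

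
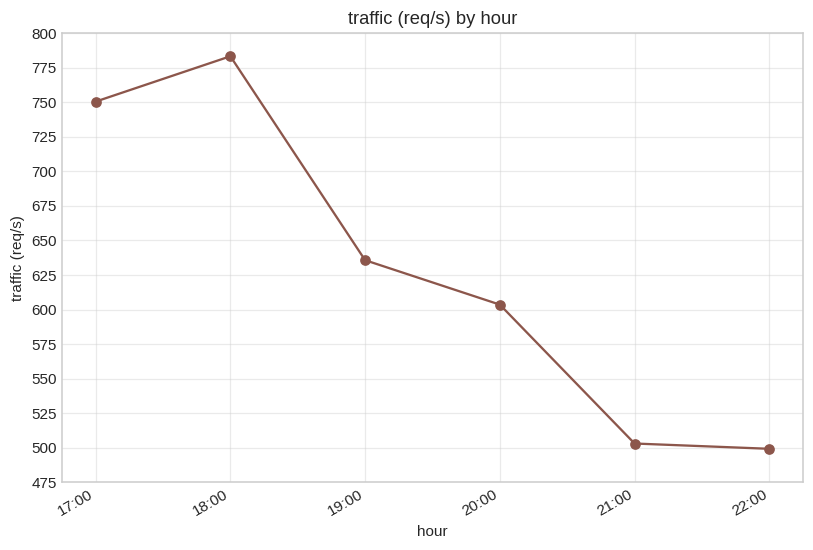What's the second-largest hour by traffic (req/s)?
Top 3: 18:00 ≈ 775, 17:00 ≈ 750, 19:00 ≈ 625.

17:00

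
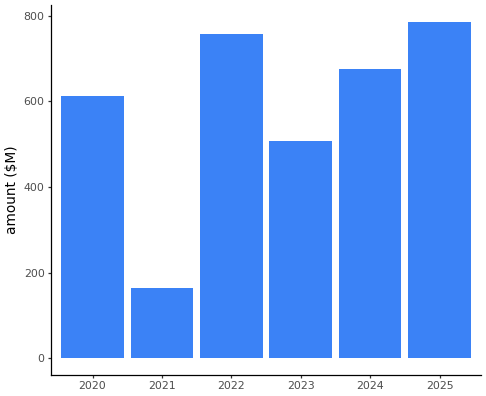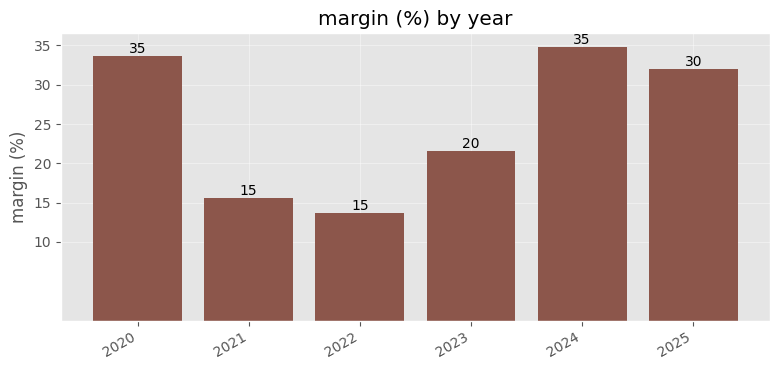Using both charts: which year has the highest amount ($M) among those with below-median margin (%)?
Chart 2 median margin (%) ≈ 25; below-median years: 2021, 2022, 2023. Among those, 2022 has the highest amount ($M) (≈ 800).

2022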